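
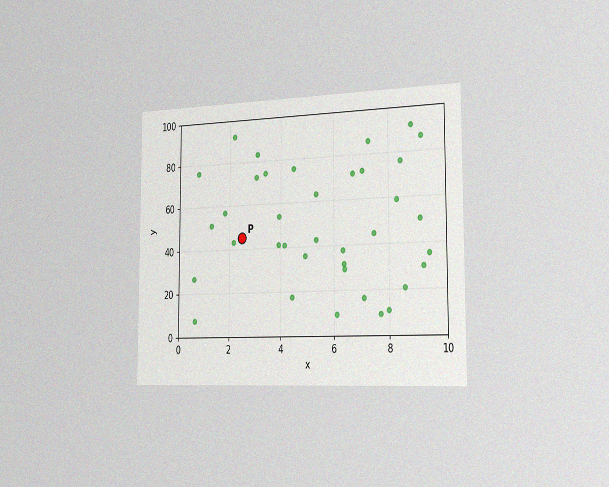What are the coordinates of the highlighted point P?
(2.5, 45)

The chart is viewed slightly from the right, with some photo noise. Following the gridlines from P to each axis, P sits at (2.5, 45).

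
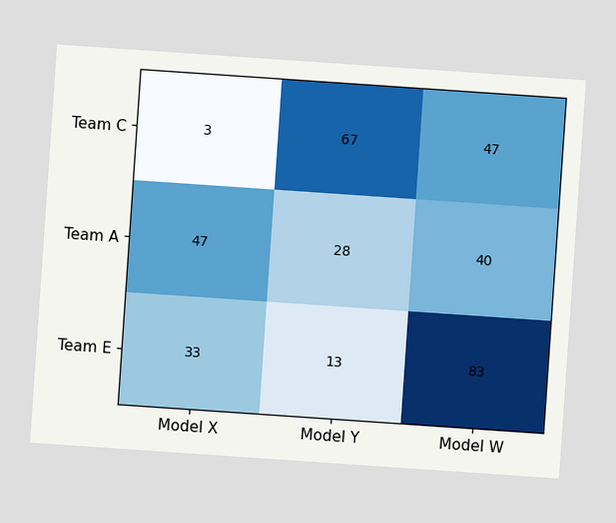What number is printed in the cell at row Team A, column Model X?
47

The chart is tilted about 4° clockwise. The (Team A, Model X) cell reads 47.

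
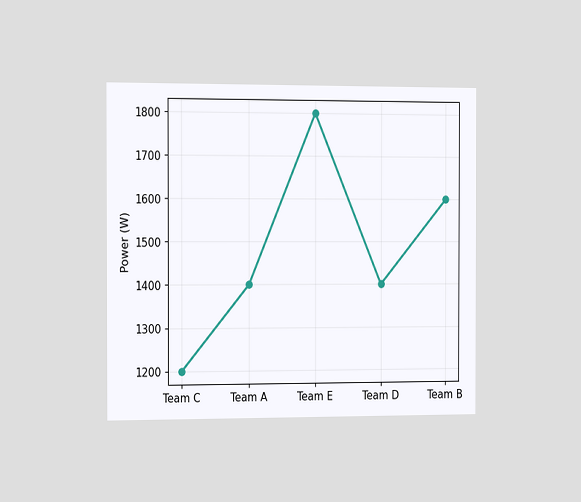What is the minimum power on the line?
1200W

The chart is viewed slightly from the left. The lowest point is at Team C, and reading across to the y-axis gives 1200W.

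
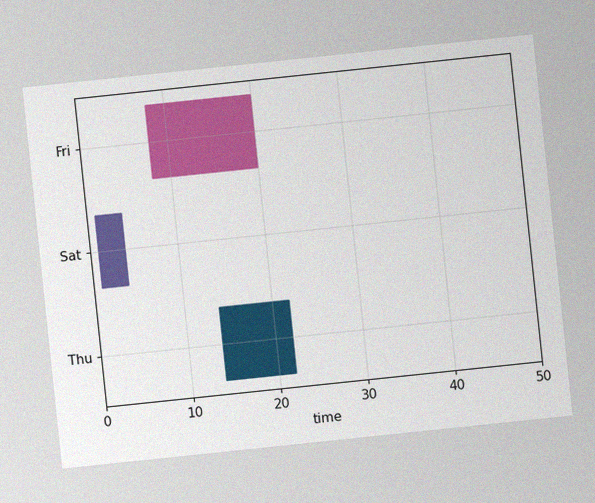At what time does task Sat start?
The chart is tilted about 6° counter-clockwise, with some photo noise. The Sat bar begins at t=1.

1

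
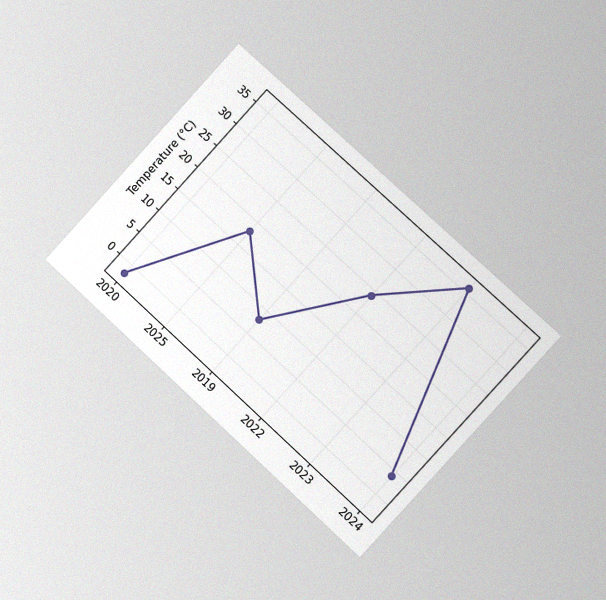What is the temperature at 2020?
The chart is tilted about 43° clockwise and viewed slightly from the right, with some photo noise. At 2020, the line is at -2°C.

-2°C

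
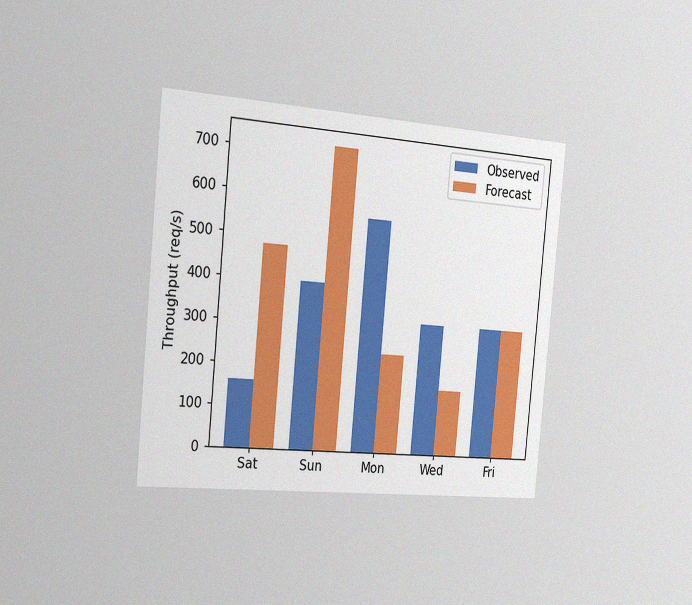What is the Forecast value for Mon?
The chart is tilted about 5° clockwise and viewed slightly from the left, with some photo noise. The Forecast bar at Mon reaches 240req/s on the y-axis.

240req/s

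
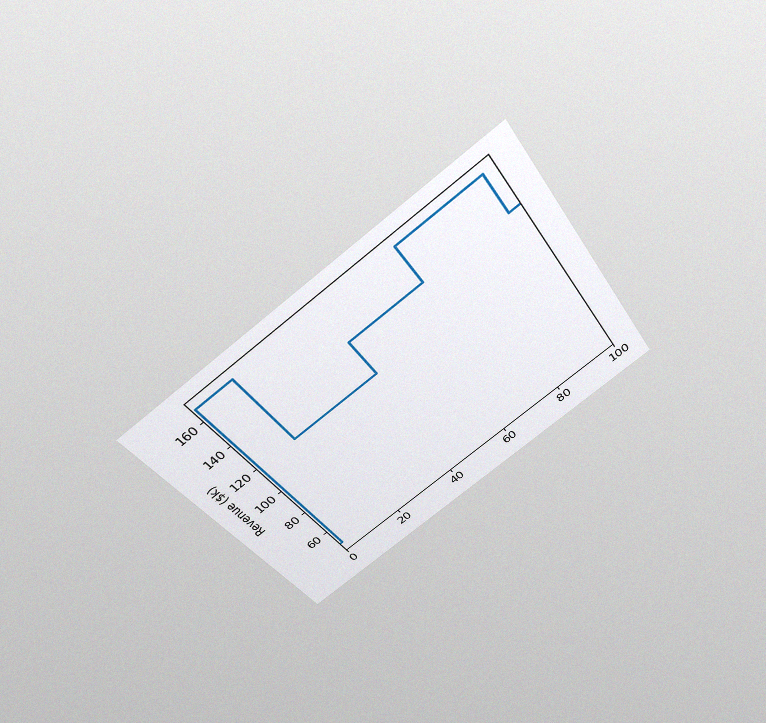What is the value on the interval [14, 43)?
$120k

The chart is tilted about 34° counter-clockwise and viewed slightly from above, with some photo noise. On [14, 43) the step sits at $120k.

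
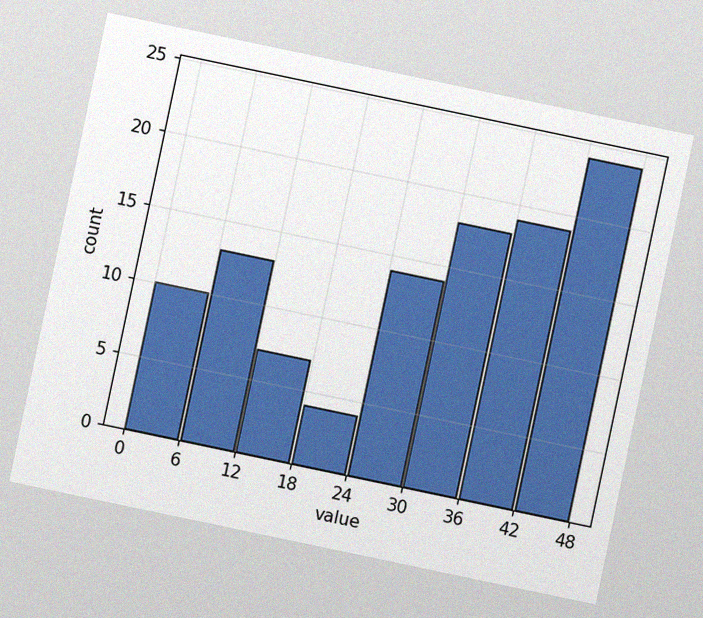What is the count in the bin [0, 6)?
10

The chart is tilted about 12° clockwise, with some photo noise. The [0, 6) bin has height 10.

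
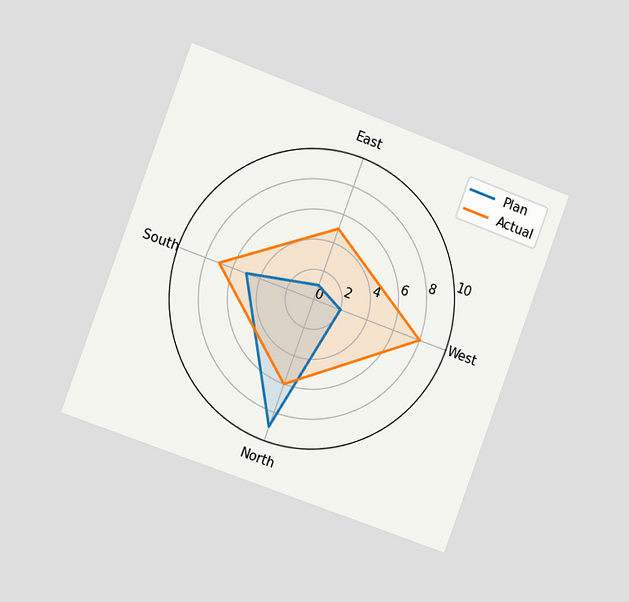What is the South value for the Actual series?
The chart is tilted about 20° clockwise and viewed slightly from the left. On the South axis, Actual reaches 7.

7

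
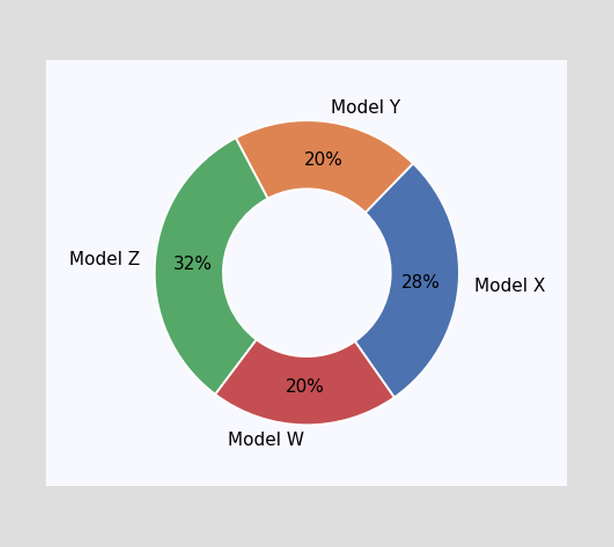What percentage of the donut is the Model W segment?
The Model W segment takes up 20% of the ring.

20%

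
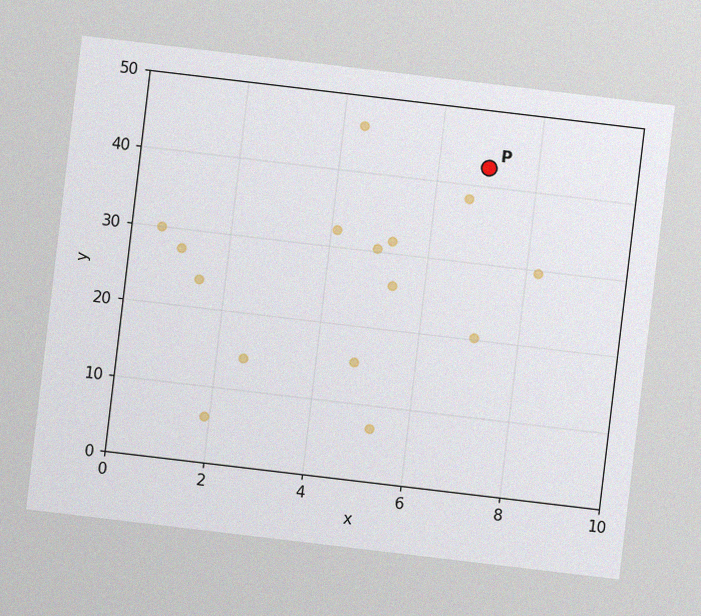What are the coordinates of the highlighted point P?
The chart is tilted about 7° clockwise, with some photo noise. Following the gridlines from P to each axis, P sits at (7, 42.5).

(7, 42.5)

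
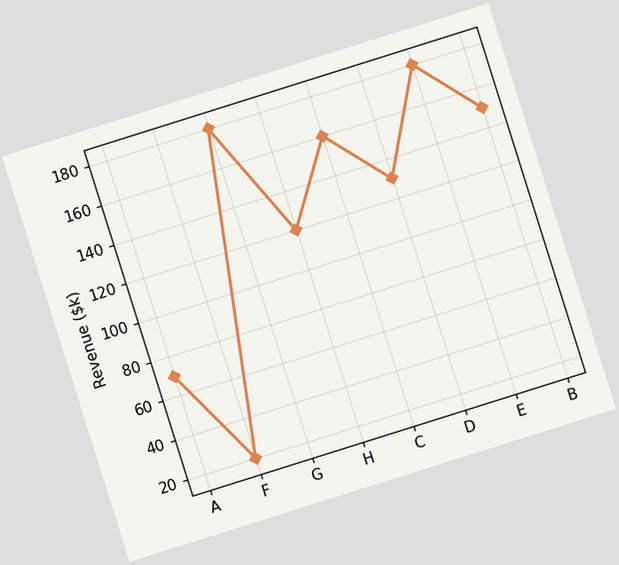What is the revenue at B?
The chart is tilted about 17° counter-clockwise. At B, the line is at $150k.

$150k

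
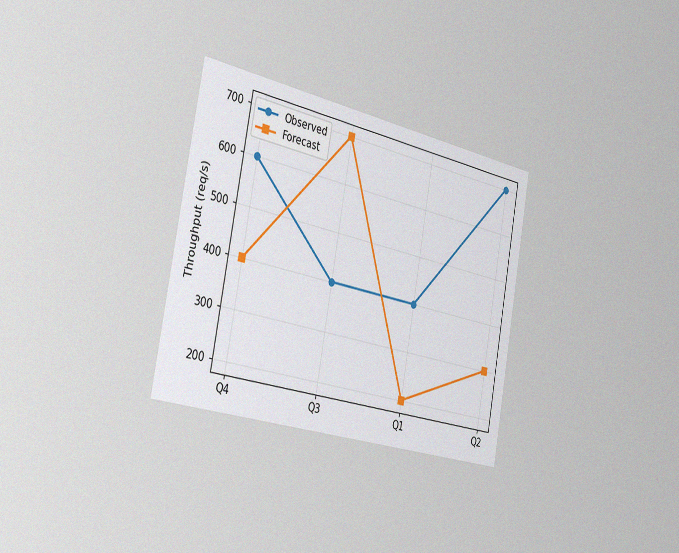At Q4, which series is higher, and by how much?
Observed, by 200req/s

The chart is tilted about 11° clockwise and viewed slightly from the left, with some photo noise. At Q4, Observed sits above the other line by 200req/s.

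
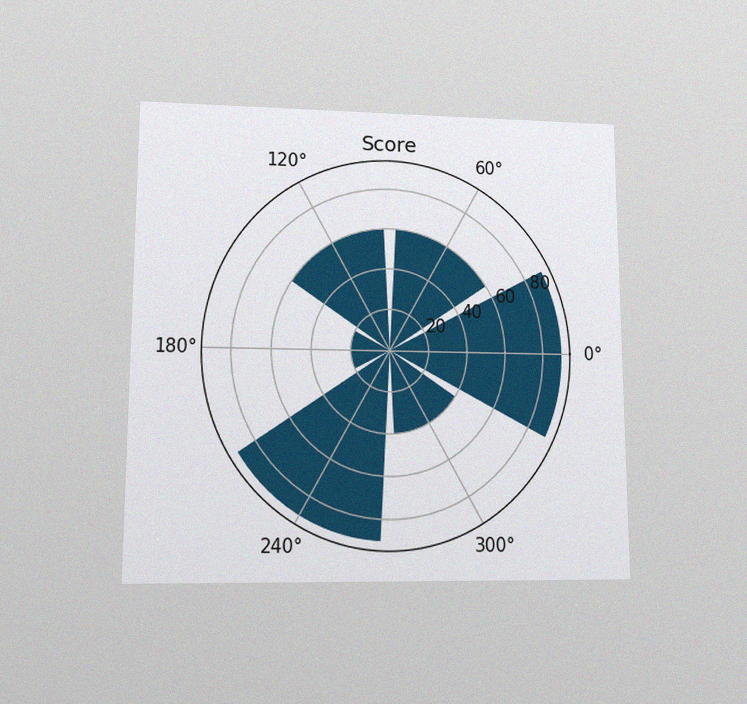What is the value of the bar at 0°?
90

The chart is viewed at a slight angle, with some photo noise. The bar at 0° reaches 90 on the radial axis.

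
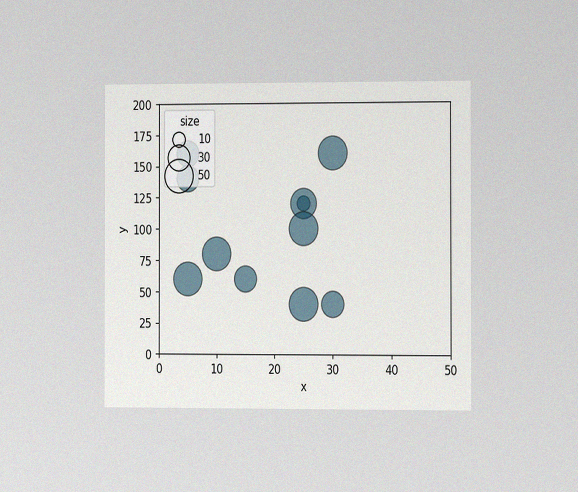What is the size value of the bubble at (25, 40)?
The chart is viewed slightly from the right, with some photo noise. Matching the bubble at (25, 40) against the size legend gives 50.

50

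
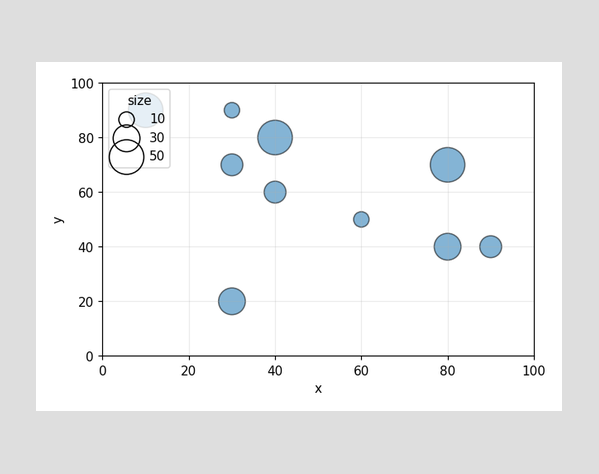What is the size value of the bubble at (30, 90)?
10

Matching the bubble at (30, 90) against the size legend gives 10.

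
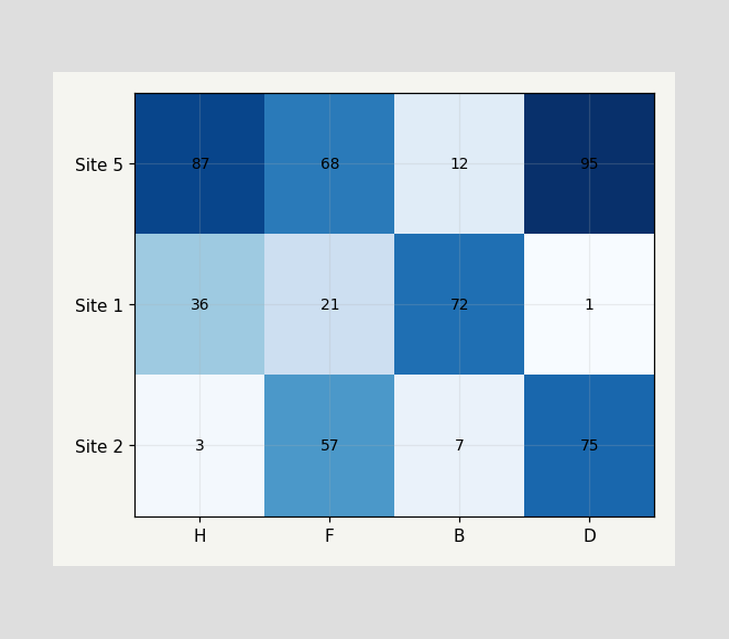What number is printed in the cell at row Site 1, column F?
The (Site 1, F) cell reads 21.

21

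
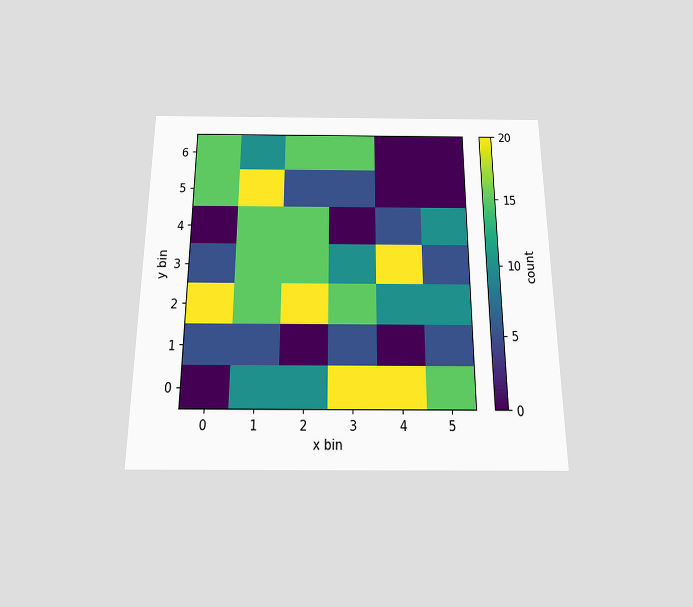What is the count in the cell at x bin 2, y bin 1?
0

The chart is viewed slightly from below. Matching the cell (2, 1) against the colorbar gives 0.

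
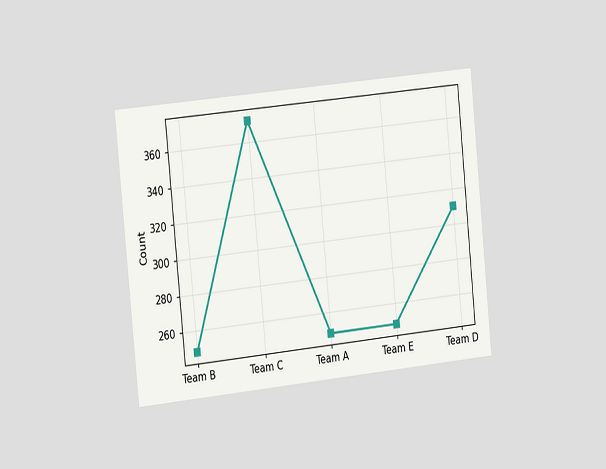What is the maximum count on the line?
372

The chart is tilted about 6° counter-clockwise and viewed slightly from the left. The highest point is at Team C, and reading across to the y-axis gives 372.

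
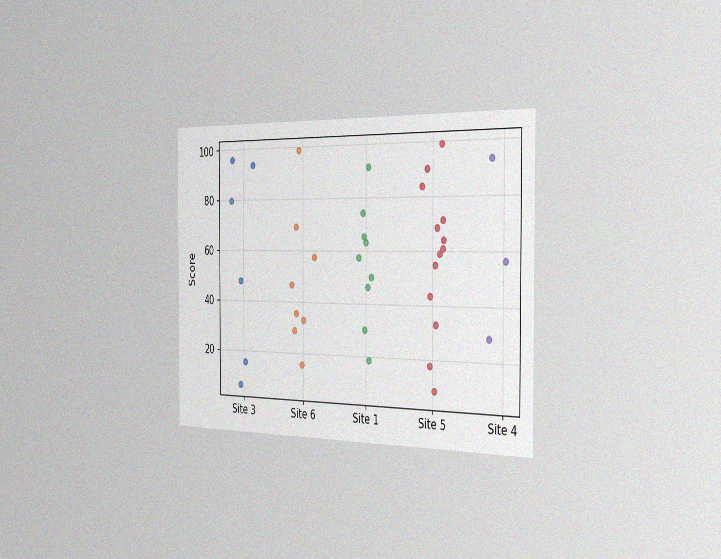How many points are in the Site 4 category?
The chart is viewed slightly from the right, with some photo noise. Counting the markers in the Site 4 column gives 3.

3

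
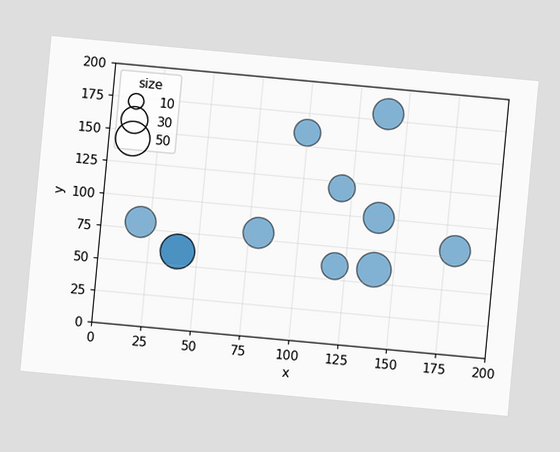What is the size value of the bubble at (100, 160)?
The chart is tilted about 5° clockwise. Matching the bubble at (100, 160) against the size legend gives 30.

30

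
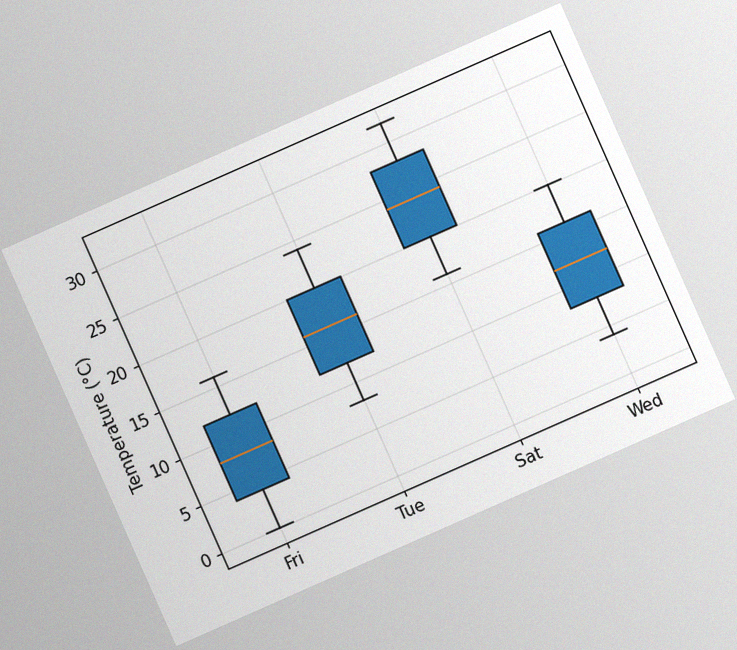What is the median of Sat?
The chart is tilted about 24° counter-clockwise, with some photo noise. The median line in the Sat box sits at 24°C.

24°C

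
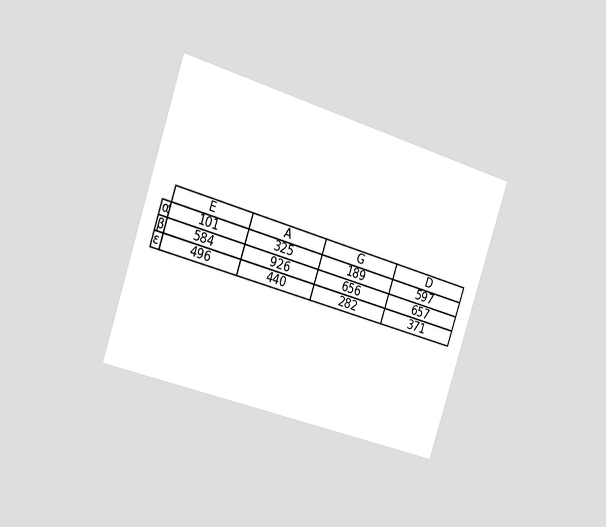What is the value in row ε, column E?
The chart is tilted about 18° clockwise and viewed slightly from the left. The (ε, E) cell reads 496.

496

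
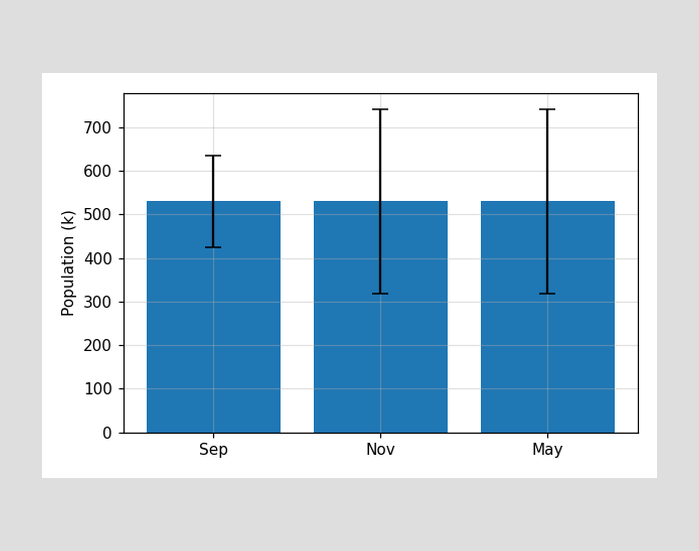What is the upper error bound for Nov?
The Nov bar's upper whisker reaches 742k.

742k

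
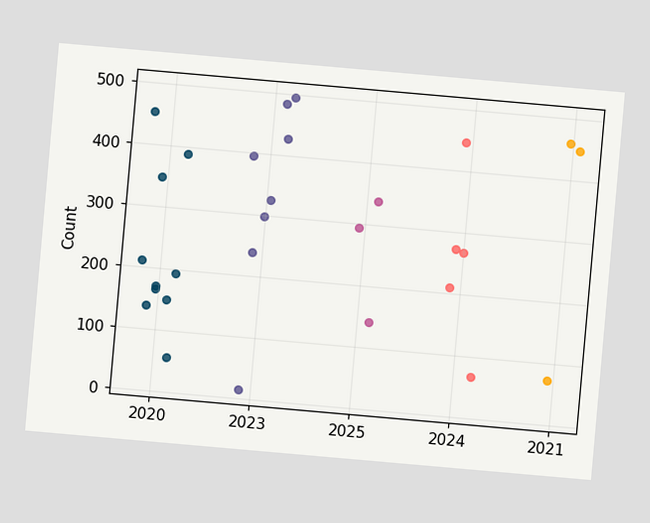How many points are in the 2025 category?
3

The chart is tilted about 5° clockwise. Counting the markers in the 2025 column gives 3.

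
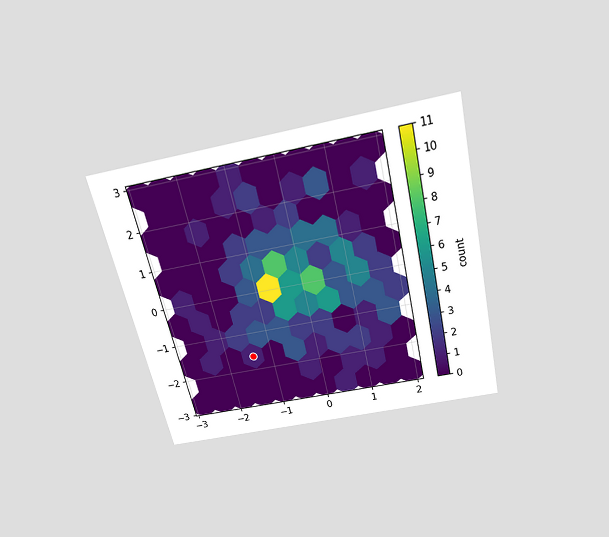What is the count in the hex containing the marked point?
1

The chart is tilted about 13° counter-clockwise and viewed slightly from above. The marked hex reads 1 on the colorbar.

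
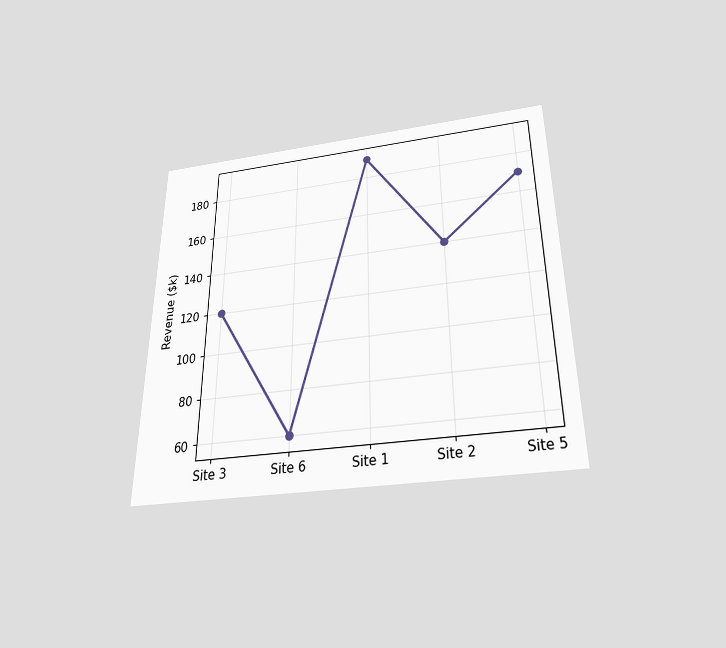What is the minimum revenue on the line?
$60k

The chart is viewed slightly from below. The lowest point is at Site 6, and reading across to the y-axis gives $60k.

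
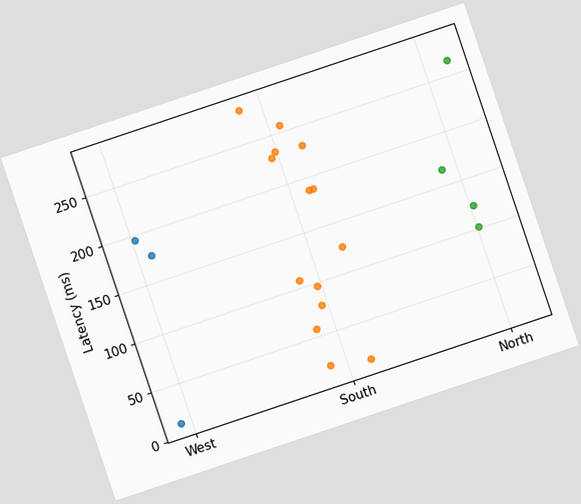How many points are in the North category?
4

The chart is tilted about 19° counter-clockwise. Counting the markers in the North column gives 4.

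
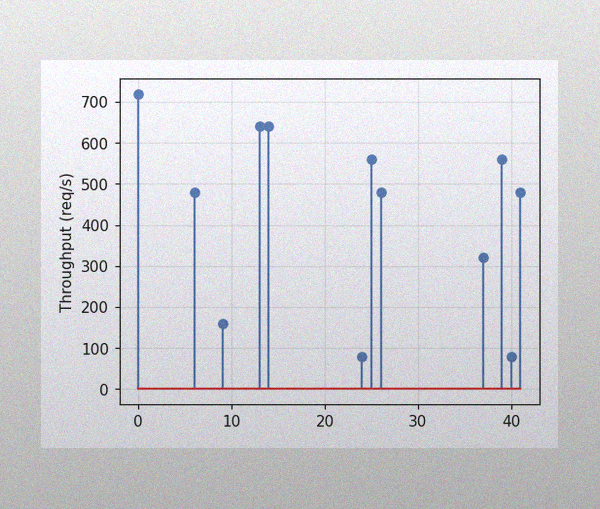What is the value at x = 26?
The image has some photo noise and uneven lighting. The stem at x=26 reaches 480req/s.

480req/s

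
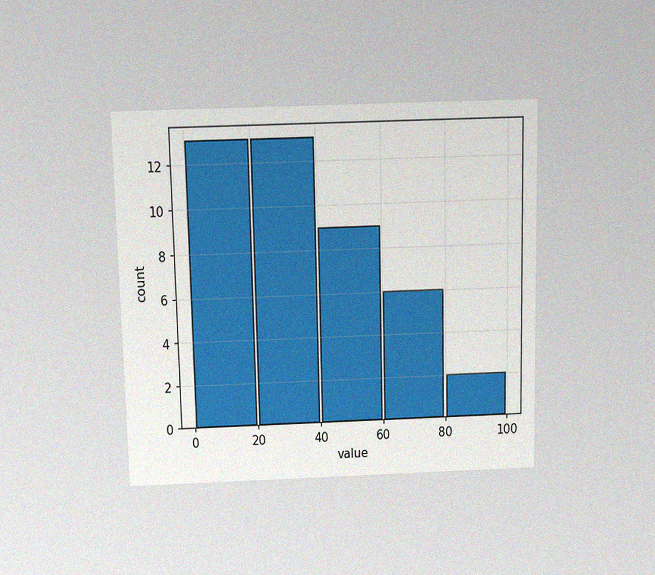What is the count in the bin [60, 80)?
The chart is viewed slightly from above, with some photo noise. The [60, 80) bin has height 6.

6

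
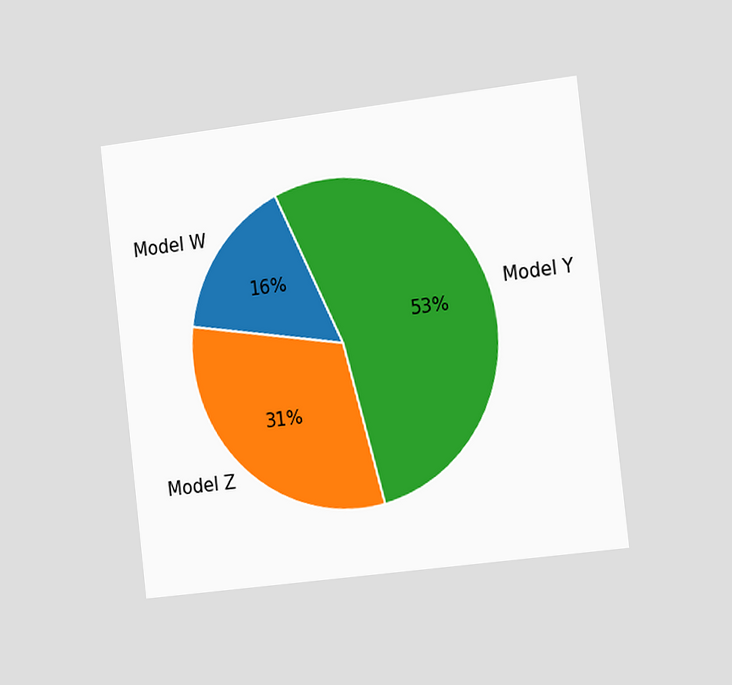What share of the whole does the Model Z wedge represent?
The chart is tilted about 7° counter-clockwise and viewed slightly from the right. The Model Z slice takes up 31% of the pie.

31%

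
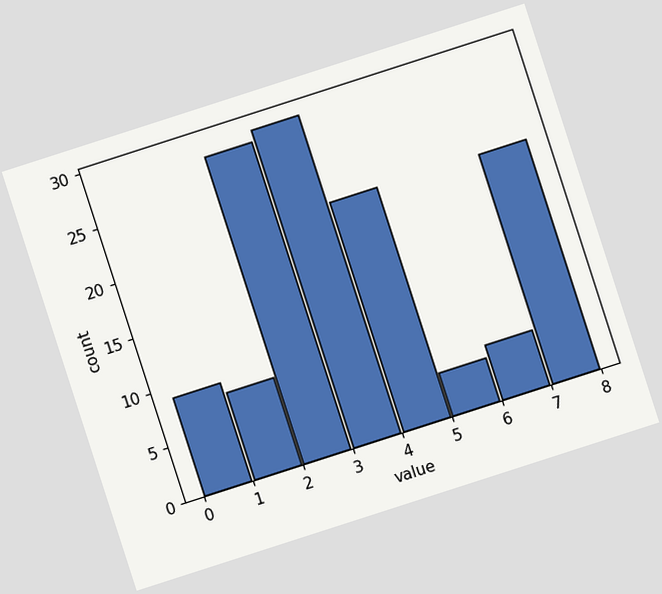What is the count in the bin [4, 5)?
The chart is tilted about 18° counter-clockwise. The [4, 5) bin has height 21.

21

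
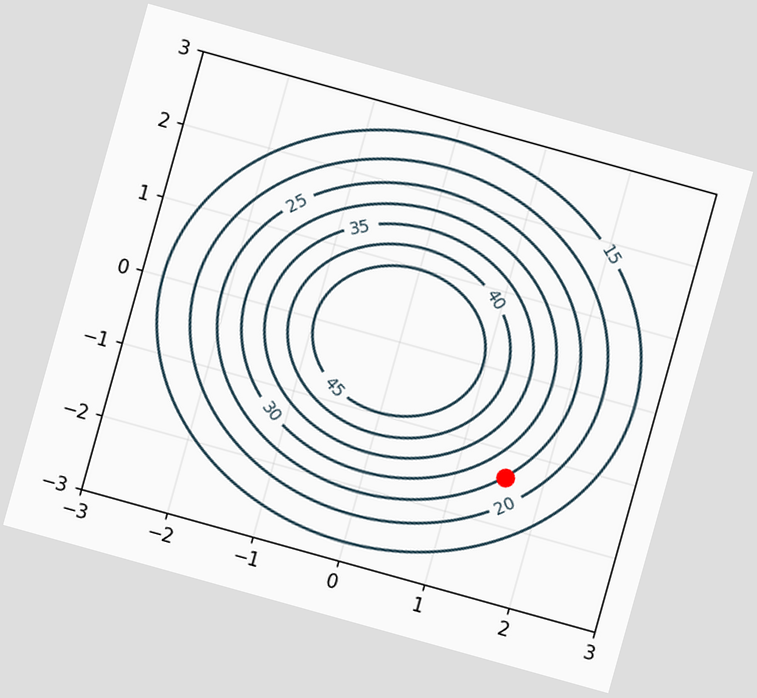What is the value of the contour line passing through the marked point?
The chart is tilted about 16° clockwise. The marked point sits on the contour labelled 25.

25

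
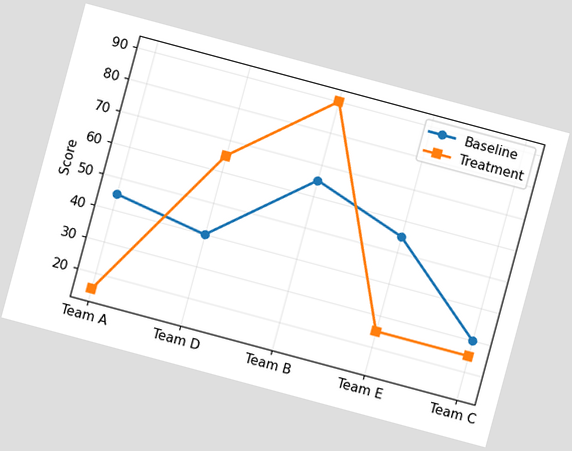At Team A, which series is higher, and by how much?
The chart is tilted about 15° clockwise. At Team A, Baseline sits above the other line by 30.

Baseline, by 30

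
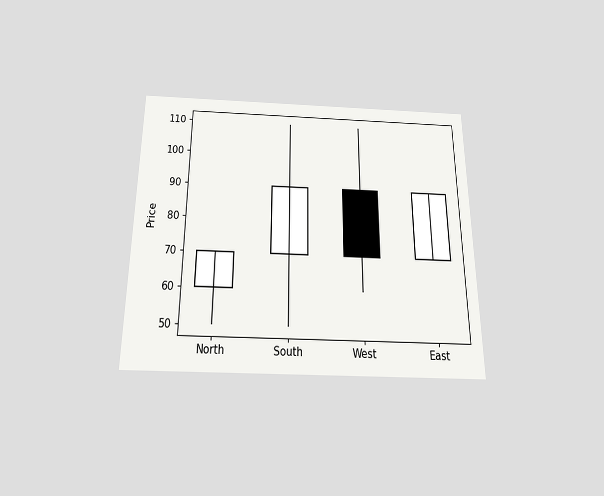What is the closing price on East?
The chart is viewed slightly from below. The East candle closes at 90.

90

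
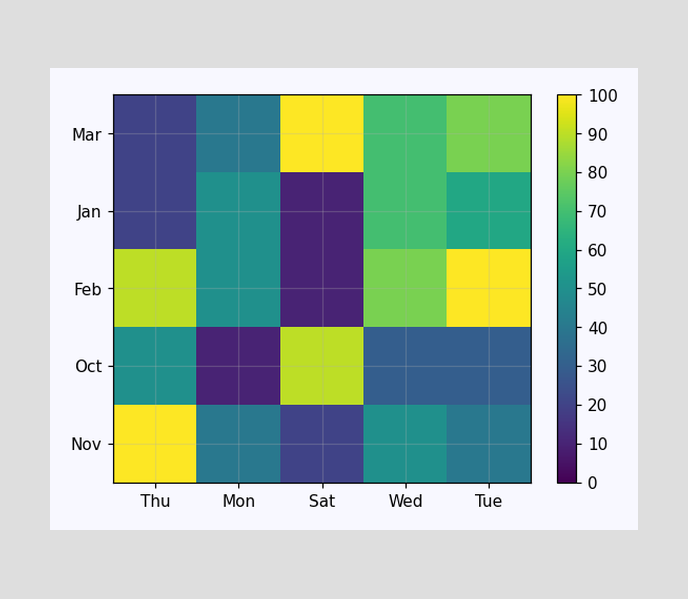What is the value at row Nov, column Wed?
50

Matching cell (Nov, Wed) against the colorbar gives 50.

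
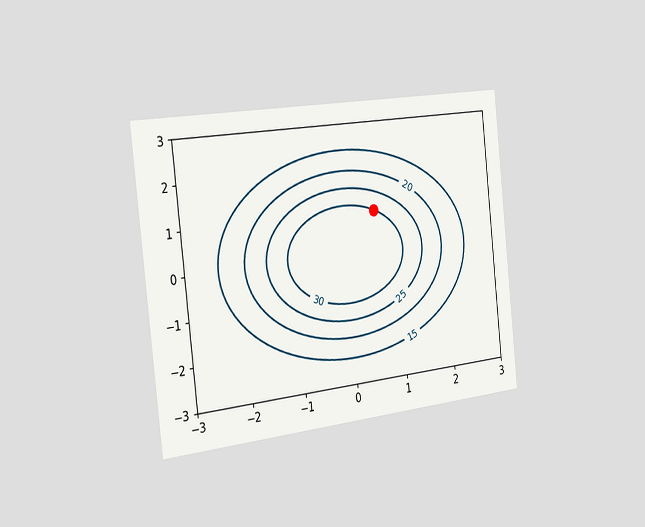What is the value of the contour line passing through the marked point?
30

The chart is tilted about 6° counter-clockwise and viewed slightly from the left. The marked point sits on the contour labelled 30.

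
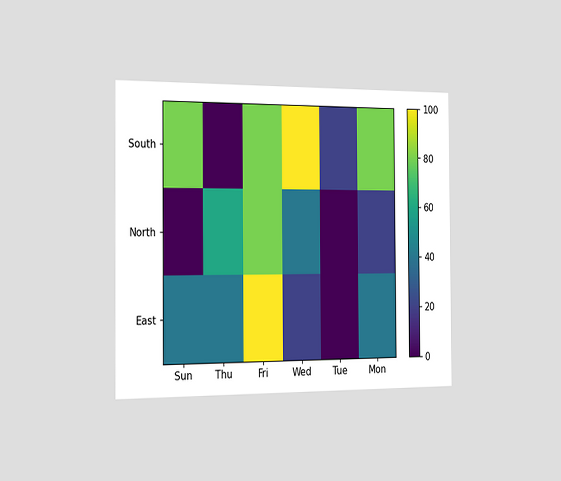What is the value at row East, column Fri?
100

The chart is viewed slightly from the left. Matching cell (East, Fri) against the colorbar gives 100.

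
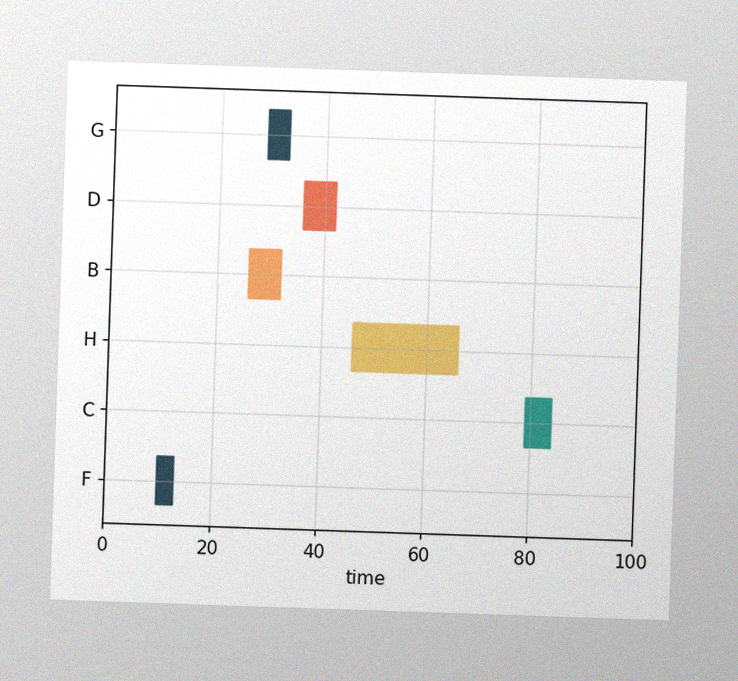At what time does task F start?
10

The image has some photo noise and uneven lighting. The F bar begins at t=10.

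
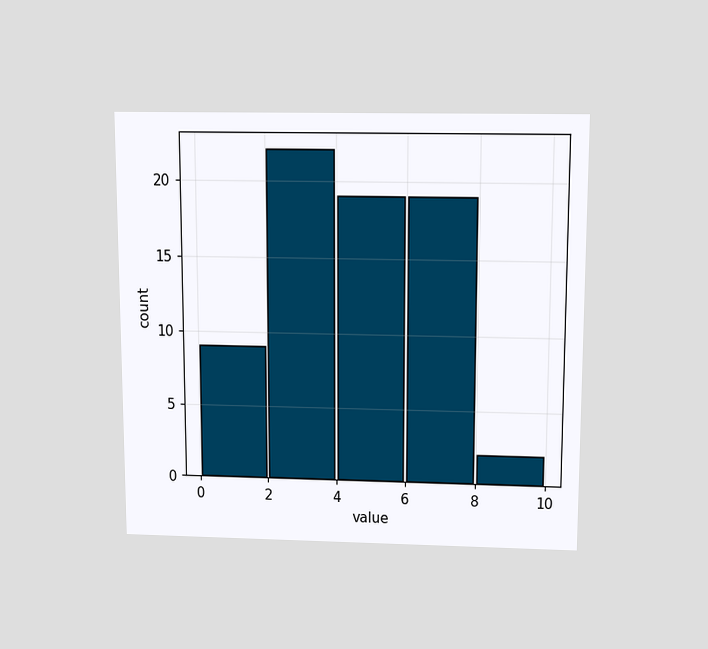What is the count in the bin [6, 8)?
The chart is viewed slightly from above. The [6, 8) bin has height 19.

19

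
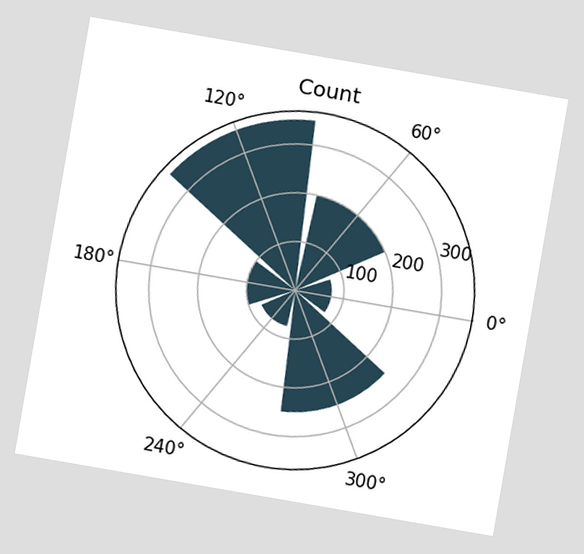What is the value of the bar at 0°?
75

The chart is tilted about 10° clockwise. The bar at 0° reaches 75 on the radial axis.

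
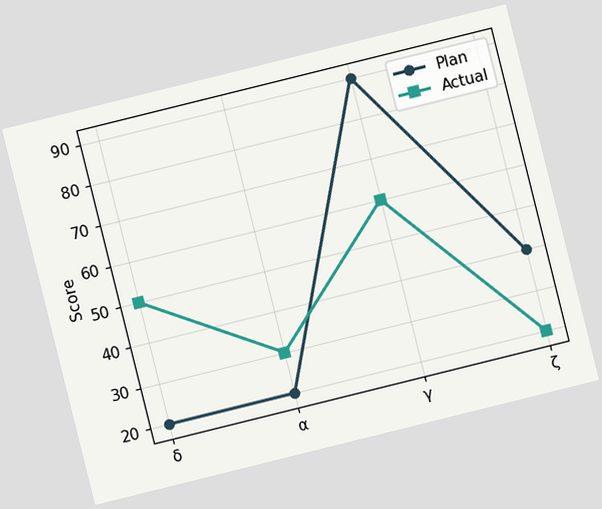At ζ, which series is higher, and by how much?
The chart is tilted about 14° counter-clockwise. At ζ, Plan sits above the other line by 20.

Plan, by 20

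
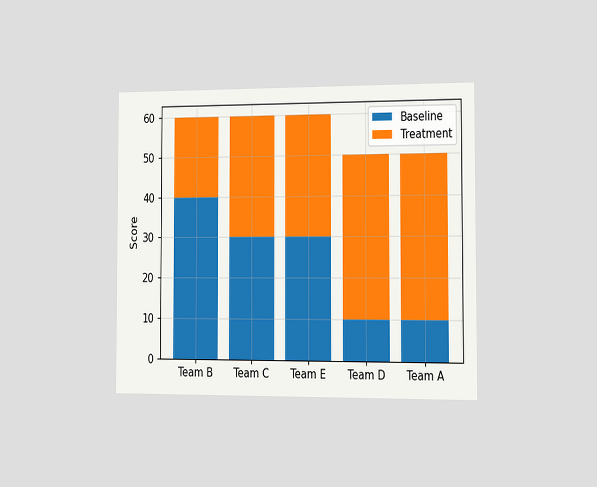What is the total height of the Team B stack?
The chart is viewed slightly from the right. The Team B stack's top reaches 60 on the y-axis.

60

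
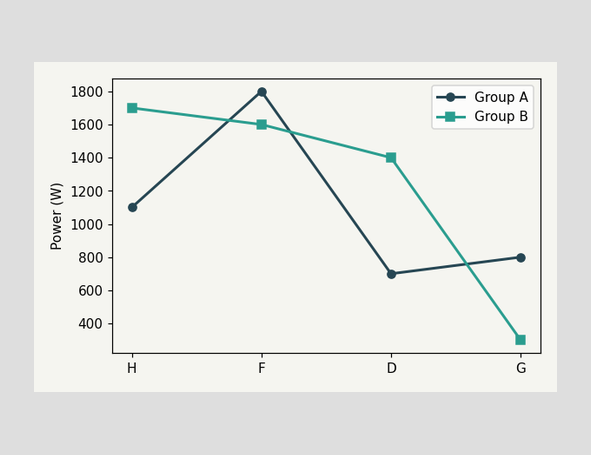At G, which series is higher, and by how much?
Group A, by 500W

At G, Group A sits above the other line by 500W.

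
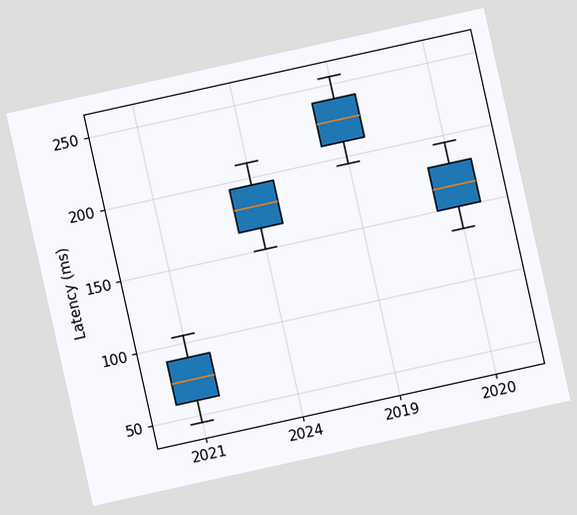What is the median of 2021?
75ms

The chart is tilted about 12° counter-clockwise. The median line in the 2021 box sits at 75ms.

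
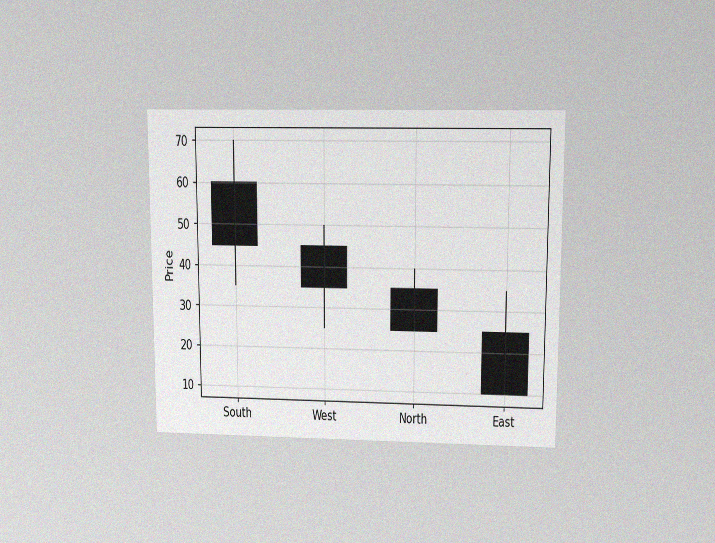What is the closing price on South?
The chart is viewed at a slight angle, with some photo noise. The South candle closes at 45.

45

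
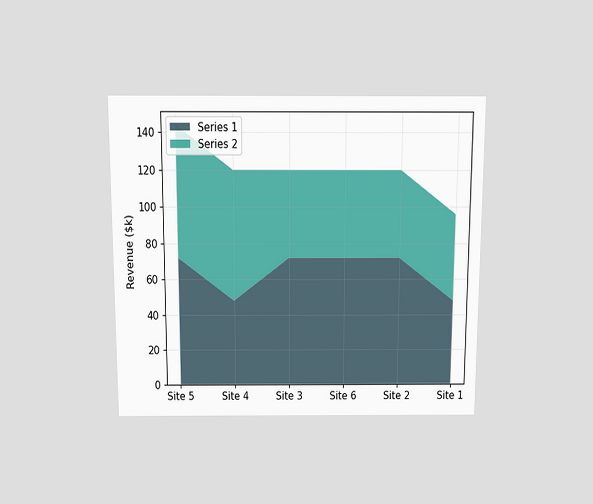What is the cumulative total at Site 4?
The chart is viewed slightly from above. The stacked total at Site 4 reaches $120k.

$120k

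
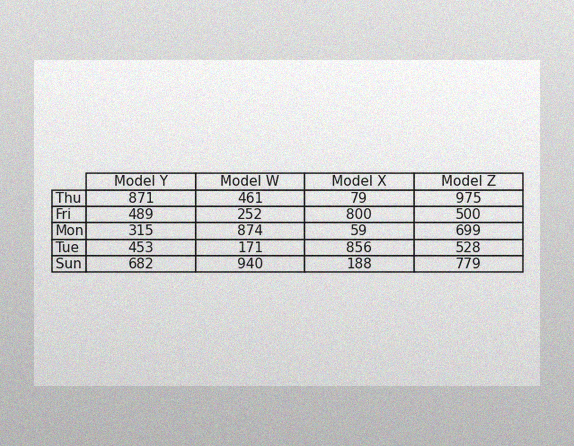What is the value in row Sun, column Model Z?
779

The image has some photo noise and uneven lighting. The (Sun, Model Z) cell reads 779.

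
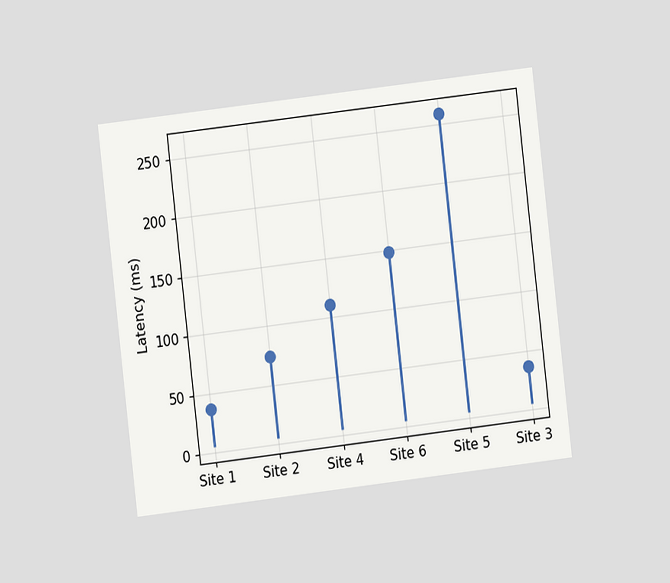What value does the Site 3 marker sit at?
37ms

The chart is tilted about 7° counter-clockwise and viewed at a slight angle. The Site 3 marker sits at 37ms.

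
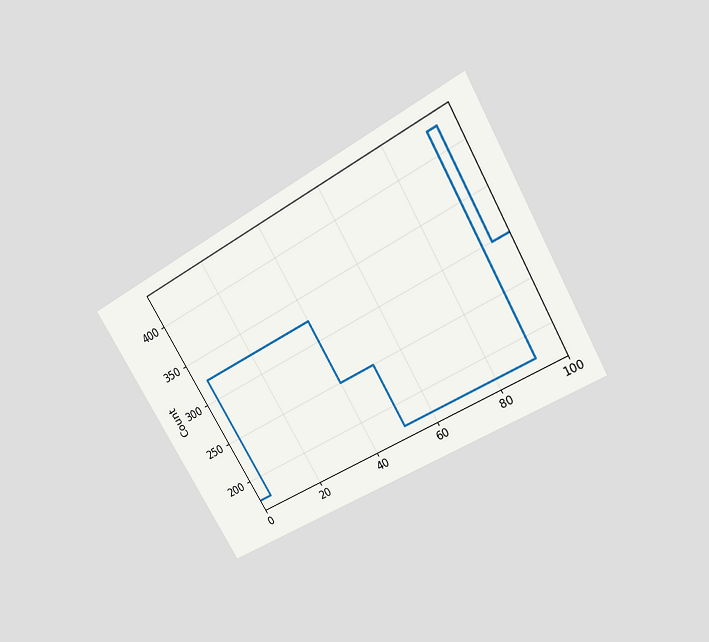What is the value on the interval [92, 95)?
The chart is tilted about 30° counter-clockwise and viewed slightly from above. On [92, 95) the step sits at 425.

425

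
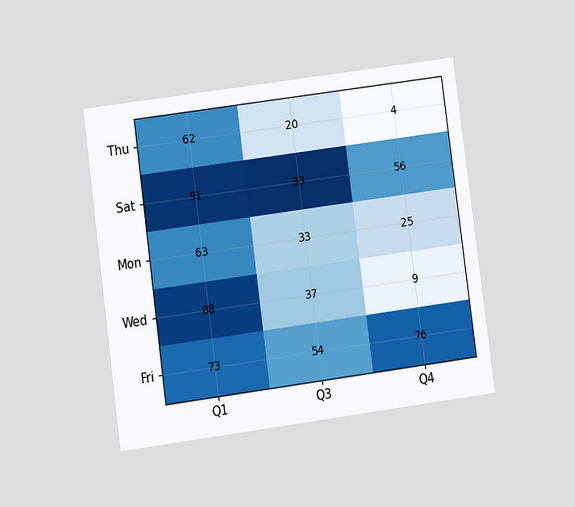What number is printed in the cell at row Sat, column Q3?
The chart is tilted about 8° counter-clockwise and viewed at a slight angle. The (Sat, Q3) cell reads 93.

93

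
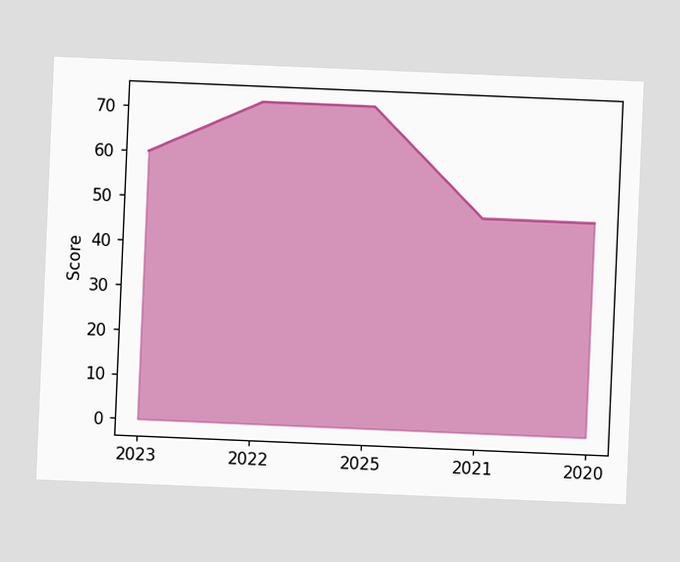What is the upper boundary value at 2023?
The chart is tilted about 2° clockwise. At 2023 the upper boundary is at 60.

60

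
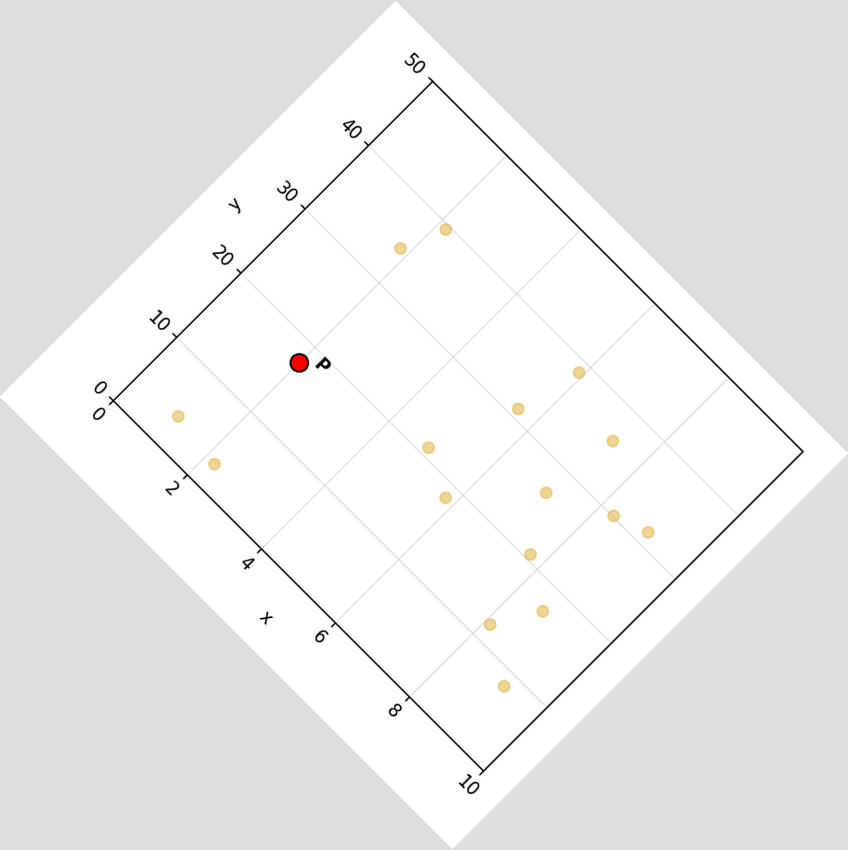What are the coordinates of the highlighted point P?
(2, 17.5)

The chart is tilted about 45° clockwise. Following the gridlines from P to each axis, P sits at (2, 17.5).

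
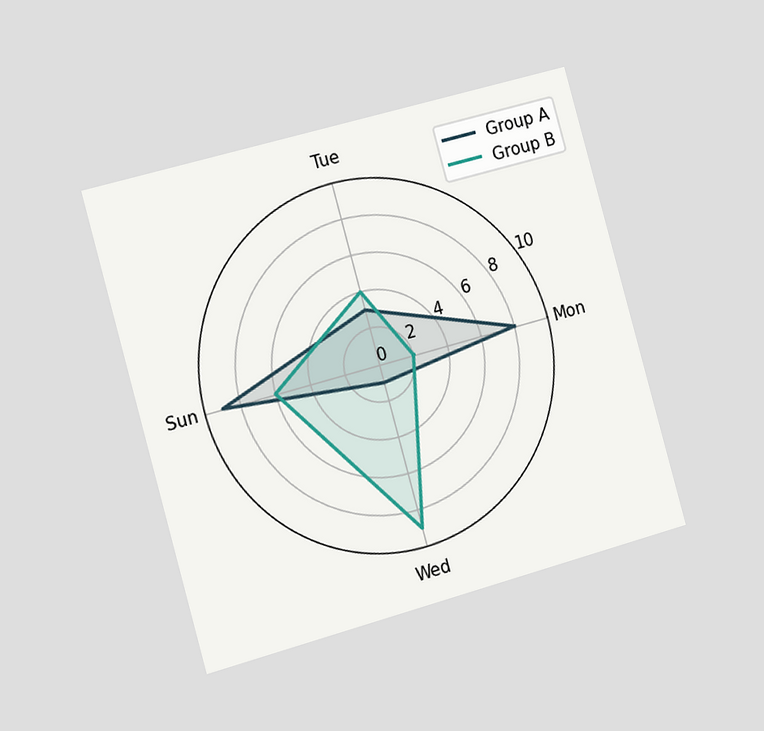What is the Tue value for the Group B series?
4

The chart is tilted about 16° counter-clockwise and viewed slightly from the left. On the Tue axis, Group B reaches 4.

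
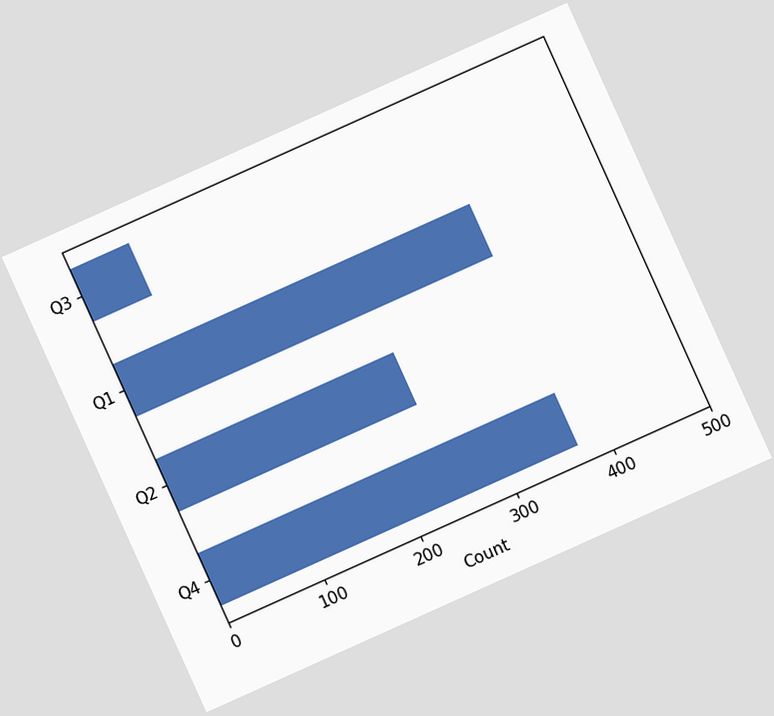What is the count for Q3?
62

The chart is tilted about 24° counter-clockwise. Reading along the chart's x-axis, the Q3 bar reaches 62.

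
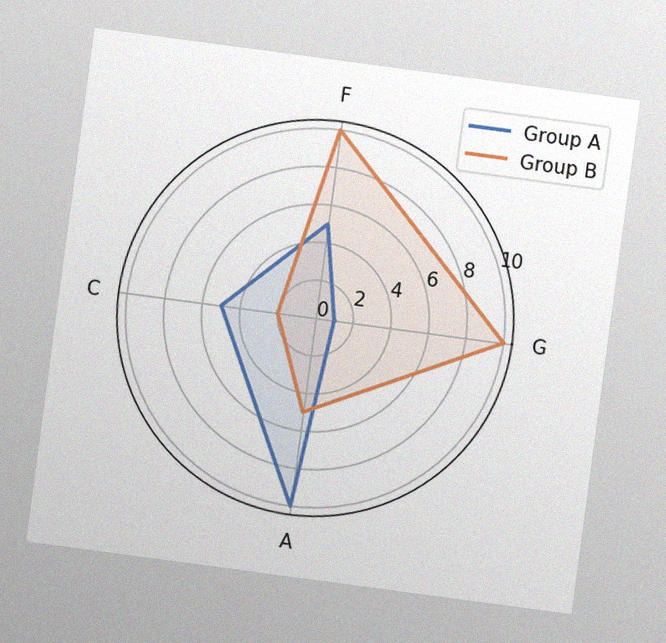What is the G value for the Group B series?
10

The chart is tilted about 8° clockwise, with some photo noise. On the G axis, Group B reaches 10.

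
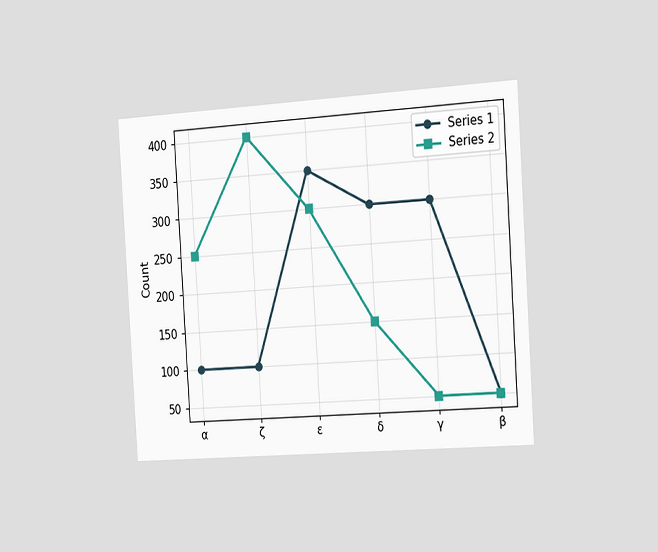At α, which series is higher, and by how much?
The chart is tilted about 4° counter-clockwise and viewed slightly from the right. At α, Series 2 sits above the other line by 150.

Series 2, by 150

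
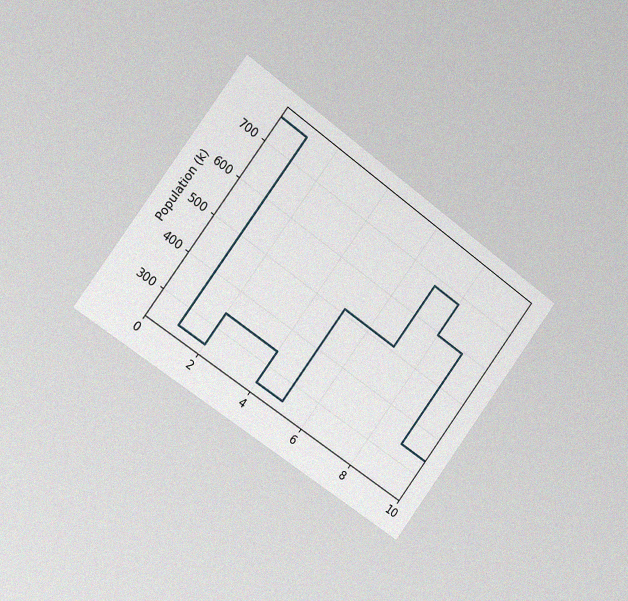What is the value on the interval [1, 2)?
The chart is tilted about 37° clockwise and viewed slightly from the left, with some photo noise. On [1, 2) the step sits at 255k.

255k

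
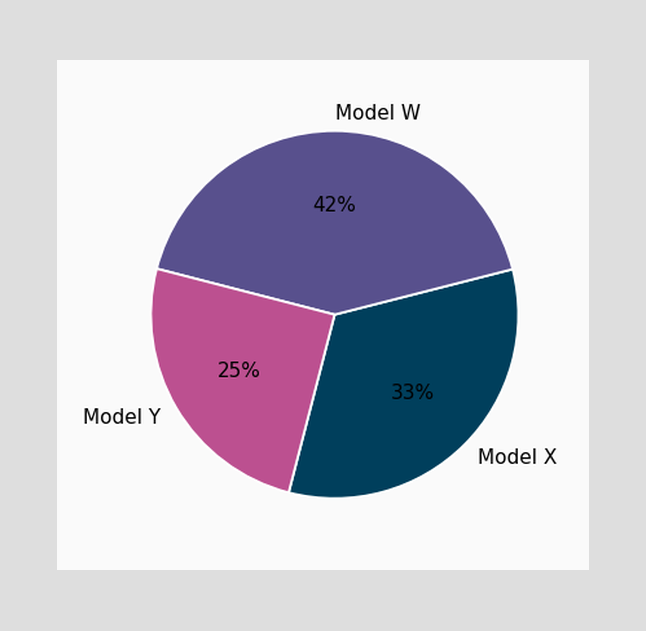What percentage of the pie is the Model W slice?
The Model W slice takes up 42% of the pie.

42%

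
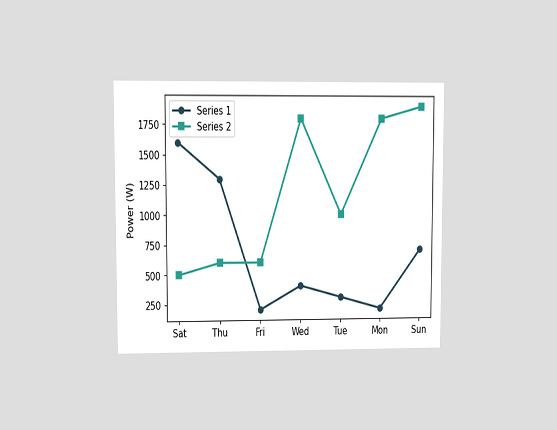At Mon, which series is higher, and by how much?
The chart is viewed at a slight angle. At Mon, Series 2 sits above the other line by 1600W.

Series 2, by 1600W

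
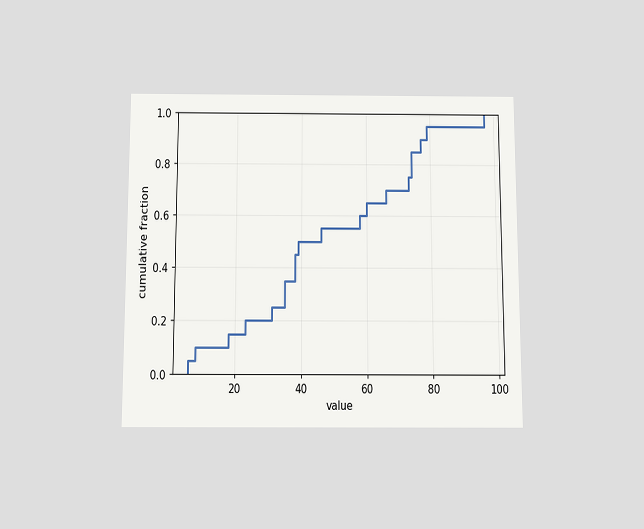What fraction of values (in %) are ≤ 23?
20%

The chart is viewed slightly from below. At x=23 the ECDF step is at 20%.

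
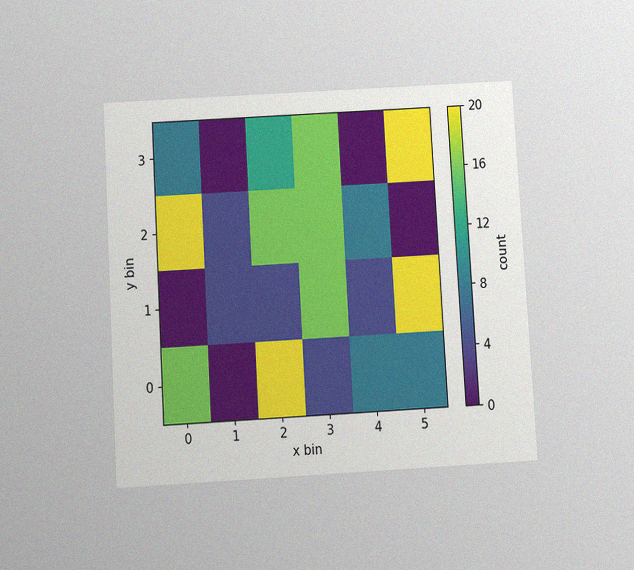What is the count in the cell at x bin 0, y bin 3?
The chart is tilted about 3° counter-clockwise and viewed slightly from below, with some photo noise. Matching the cell (0, 3) against the colorbar gives 8.

8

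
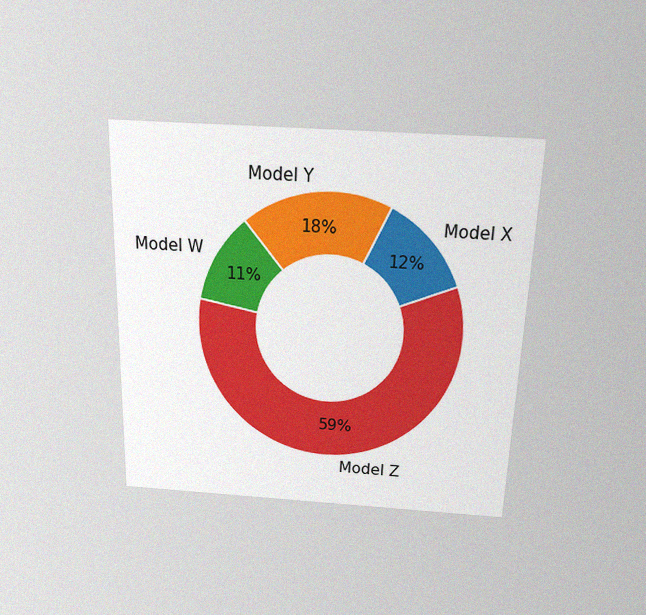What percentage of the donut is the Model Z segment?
59%

The chart is viewed slightly from above, with some photo noise. The Model Z segment takes up 59% of the ring.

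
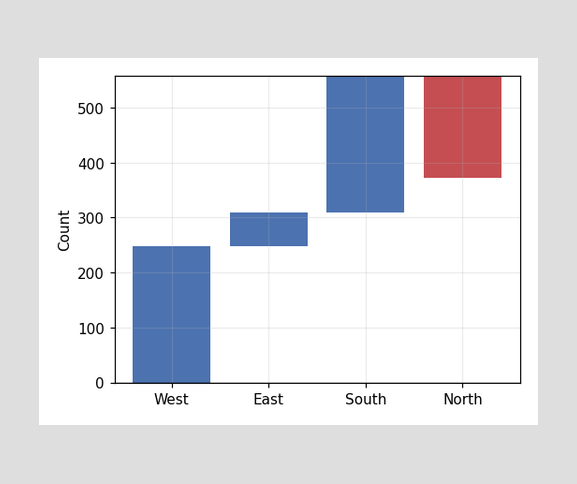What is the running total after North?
After North the running total reaches 372.

372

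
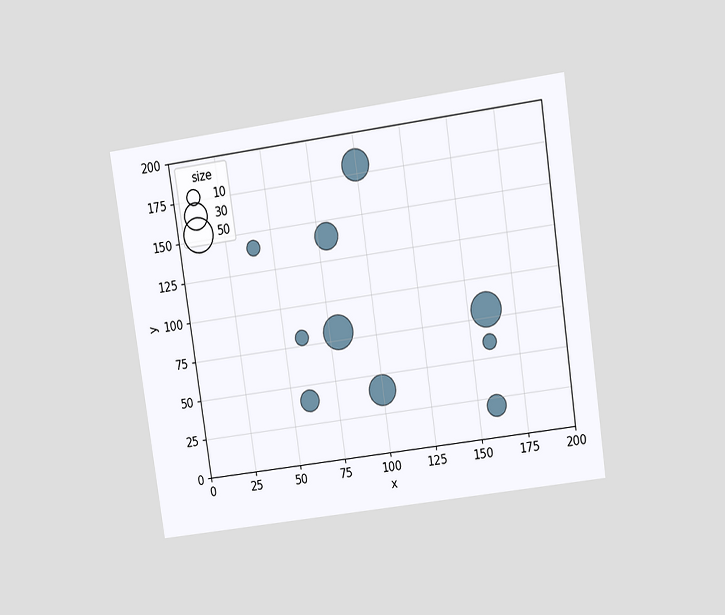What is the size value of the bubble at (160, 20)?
20

The chart is tilted about 8° counter-clockwise and viewed at a slight angle. Matching the bubble at (160, 20) against the size legend gives 20.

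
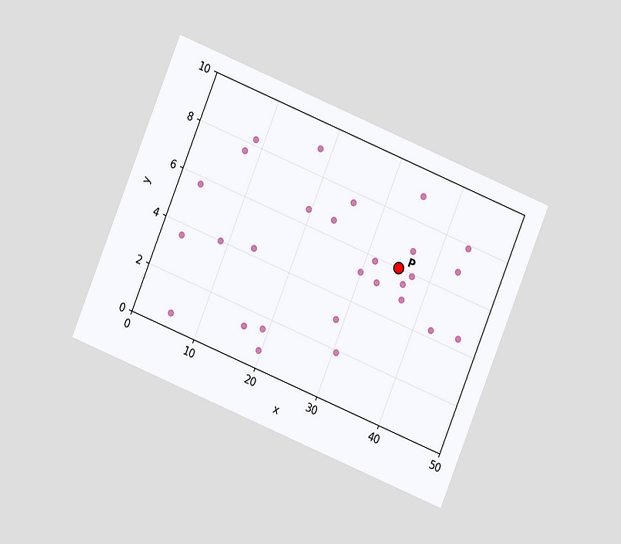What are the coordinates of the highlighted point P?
(35, 6)

The chart is tilted about 22° clockwise and viewed at a slight angle. Following the gridlines from P to each axis, P sits at (35, 6).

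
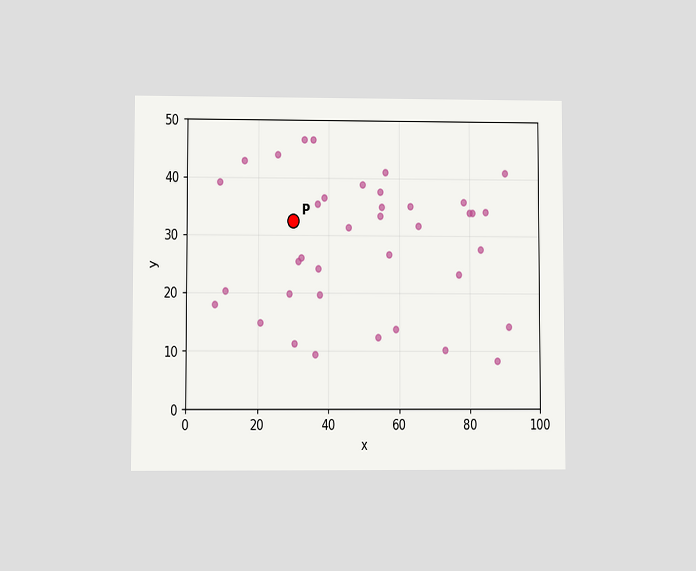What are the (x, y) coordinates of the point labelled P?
(30, 32.5)

The chart is viewed at a slight angle. Following the gridlines from P to each axis, P sits at (30, 32.5).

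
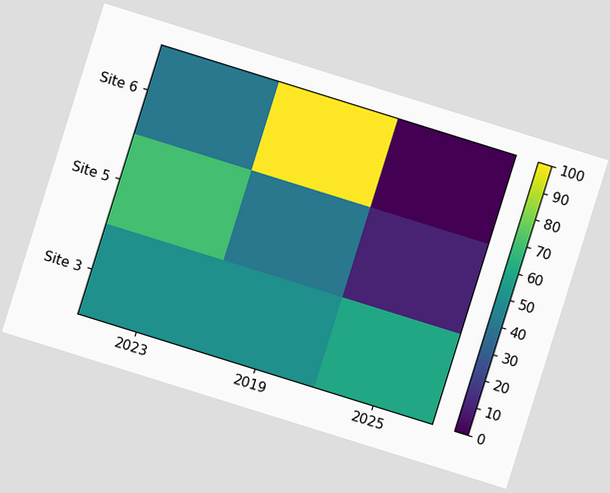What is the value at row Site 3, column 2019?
The chart is tilted about 17° clockwise. Matching cell (Site 3, 2019) against the colorbar gives 50.

50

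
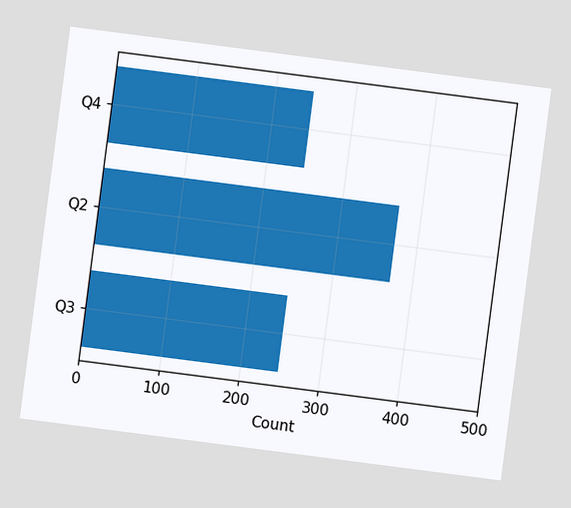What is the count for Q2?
The chart is tilted about 7° clockwise. Reading along the chart's x-axis, the Q2 bar reaches 372.

372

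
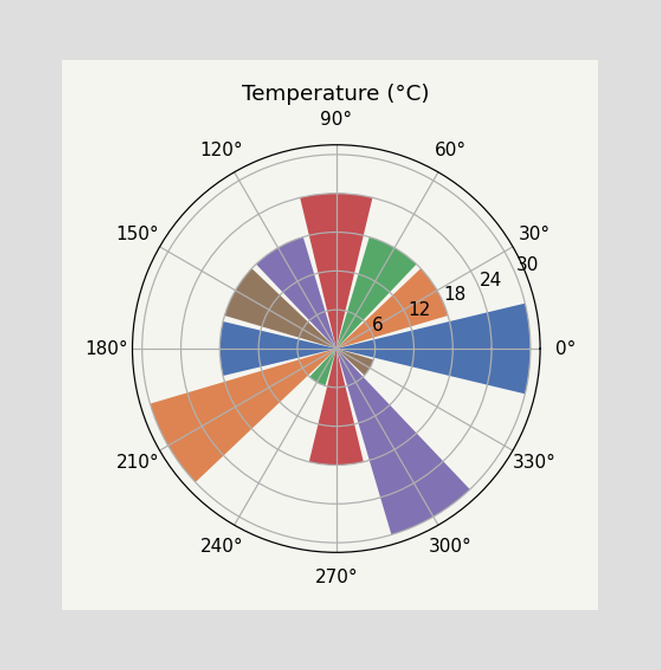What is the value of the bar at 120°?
18°C

The bar at 120° reaches 18°C on the radial axis.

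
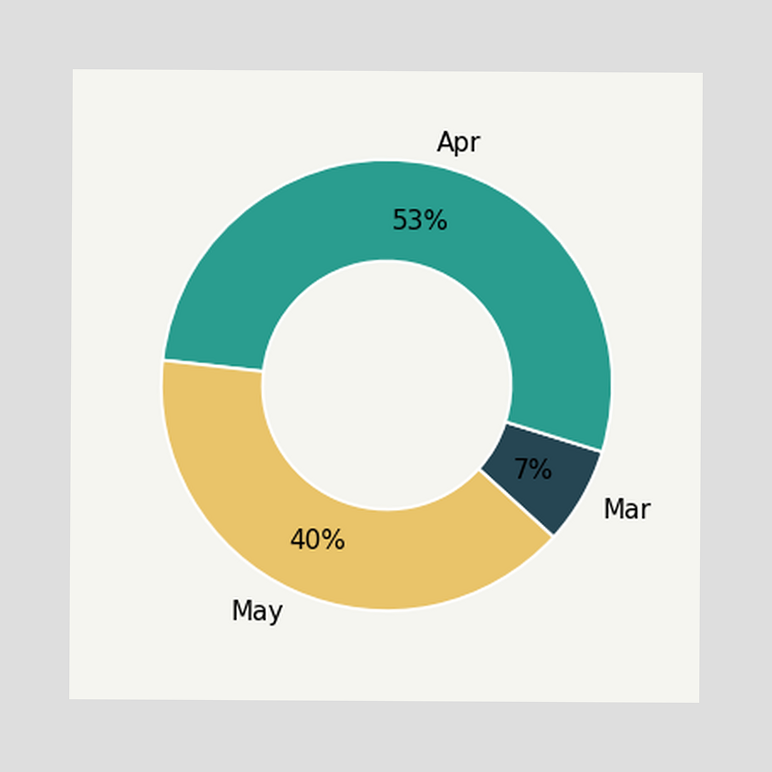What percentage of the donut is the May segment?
40%

The May segment takes up 40% of the ring.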